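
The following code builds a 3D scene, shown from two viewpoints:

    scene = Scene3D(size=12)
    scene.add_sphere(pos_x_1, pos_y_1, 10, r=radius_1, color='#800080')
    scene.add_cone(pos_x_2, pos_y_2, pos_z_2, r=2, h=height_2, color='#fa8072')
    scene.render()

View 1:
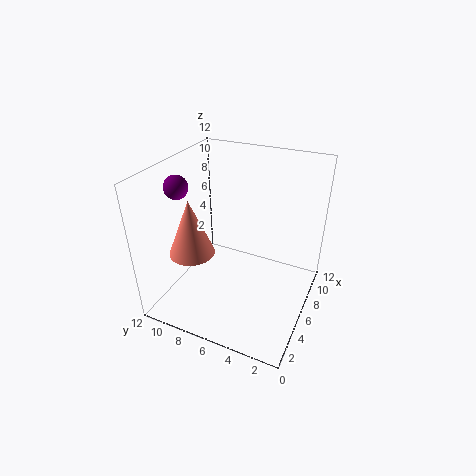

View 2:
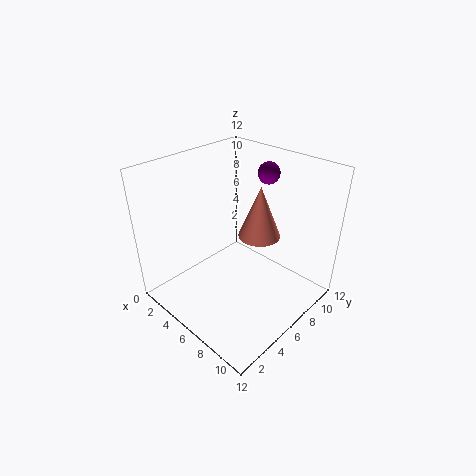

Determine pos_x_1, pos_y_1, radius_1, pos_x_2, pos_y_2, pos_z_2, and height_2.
pos_x_1 = 5, pos_y_1 = 11, radius_1 = 1, pos_x_2 = 5, pos_y_2 = 10, pos_z_2 = 4, height_2 = 5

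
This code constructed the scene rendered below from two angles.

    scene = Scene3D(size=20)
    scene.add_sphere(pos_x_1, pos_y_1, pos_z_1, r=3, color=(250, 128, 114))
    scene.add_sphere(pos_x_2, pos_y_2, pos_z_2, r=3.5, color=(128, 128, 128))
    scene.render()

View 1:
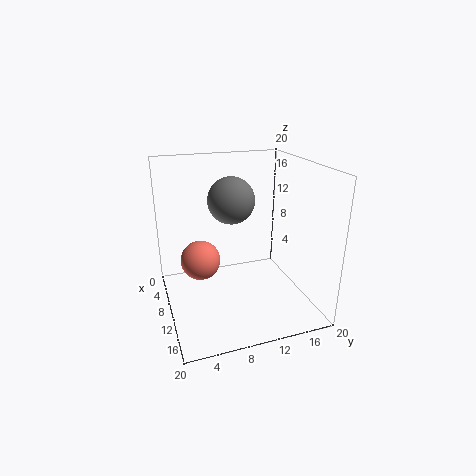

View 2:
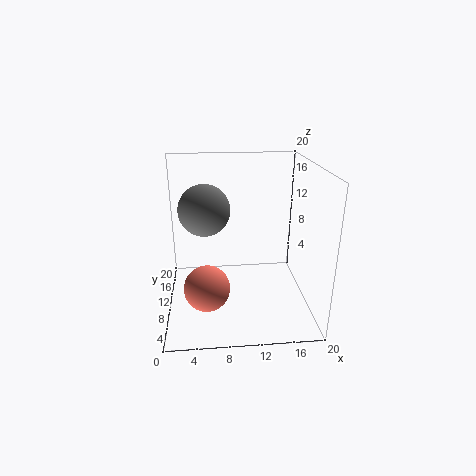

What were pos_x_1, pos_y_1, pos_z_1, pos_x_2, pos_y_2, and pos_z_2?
pos_x_1 = 5.5; pos_y_1 = 5.5; pos_z_1 = 5; pos_x_2 = 5.5; pos_y_2 = 10.5; pos_z_2 = 14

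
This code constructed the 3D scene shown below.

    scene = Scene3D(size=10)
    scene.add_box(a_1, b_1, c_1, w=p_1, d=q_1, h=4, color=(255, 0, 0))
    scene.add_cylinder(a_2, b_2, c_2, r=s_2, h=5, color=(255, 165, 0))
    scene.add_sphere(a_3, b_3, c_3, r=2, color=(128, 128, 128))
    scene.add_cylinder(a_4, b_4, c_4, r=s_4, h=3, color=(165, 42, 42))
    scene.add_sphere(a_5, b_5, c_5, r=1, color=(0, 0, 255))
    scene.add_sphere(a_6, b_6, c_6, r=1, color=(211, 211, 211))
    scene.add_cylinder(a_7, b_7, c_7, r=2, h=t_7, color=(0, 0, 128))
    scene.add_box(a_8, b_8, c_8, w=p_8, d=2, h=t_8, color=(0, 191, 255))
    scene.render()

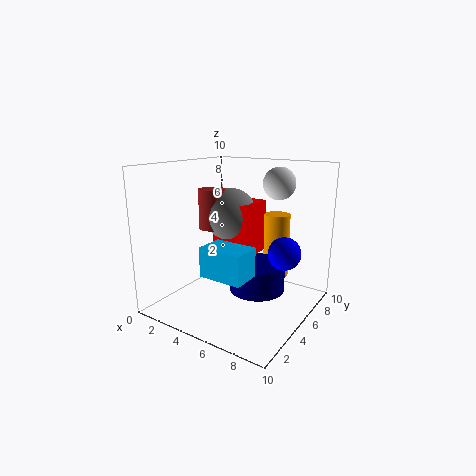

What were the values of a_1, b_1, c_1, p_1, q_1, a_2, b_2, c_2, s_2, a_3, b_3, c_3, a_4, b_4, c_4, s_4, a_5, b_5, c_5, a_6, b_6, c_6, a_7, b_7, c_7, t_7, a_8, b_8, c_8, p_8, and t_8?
a_1 = 2; b_1 = 6; c_1 = 3; p_1 = 3; q_1 = 3; a_2 = 6; b_2 = 9; c_2 = 1; s_2 = 1; a_3 = 3; b_3 = 7; c_3 = 6; a_4 = 2; b_4 = 6; c_4 = 5; s_4 = 1; a_5 = 9; b_5 = 4; c_5 = 5; a_6 = 8; b_6 = 5; c_6 = 9; a_7 = 6; b_7 = 6; c_7 = 1; t_7 = 2; a_8 = 4; b_8 = 2; c_8 = 3; p_8 = 3; t_8 = 2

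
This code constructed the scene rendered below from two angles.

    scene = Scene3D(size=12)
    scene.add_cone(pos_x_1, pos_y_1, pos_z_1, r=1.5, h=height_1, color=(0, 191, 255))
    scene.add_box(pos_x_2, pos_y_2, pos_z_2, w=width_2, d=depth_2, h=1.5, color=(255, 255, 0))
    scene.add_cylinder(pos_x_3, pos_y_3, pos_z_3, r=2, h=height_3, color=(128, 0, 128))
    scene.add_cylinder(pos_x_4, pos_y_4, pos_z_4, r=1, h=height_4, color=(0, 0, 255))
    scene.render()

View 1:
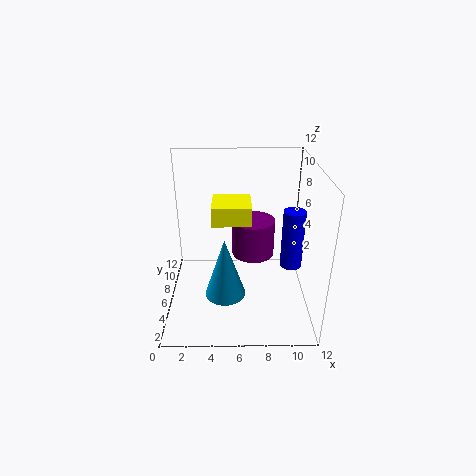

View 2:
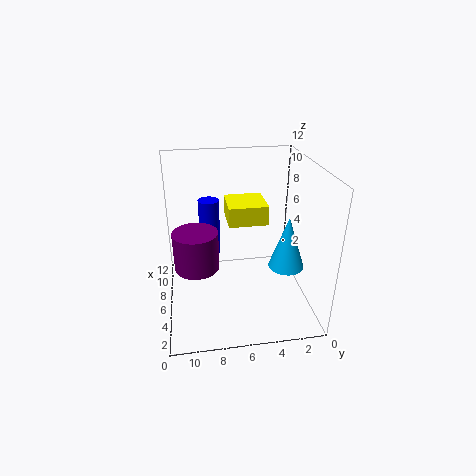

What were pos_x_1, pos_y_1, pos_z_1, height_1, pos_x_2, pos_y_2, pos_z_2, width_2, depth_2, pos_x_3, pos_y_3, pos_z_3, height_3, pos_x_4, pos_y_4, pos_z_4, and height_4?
pos_x_1 = 5
pos_y_1 = 2
pos_z_1 = 3.5
height_1 = 4.5
pos_x_2 = 4
pos_y_2 = 4
pos_z_2 = 8
width_2 = 3
depth_2 = 3
pos_x_3 = 7.5
pos_y_3 = 9.5
pos_z_3 = 2.5
height_3 = 3.5
pos_x_4 = 11
pos_y_4 = 8
pos_z_4 = 2
height_4 = 5.5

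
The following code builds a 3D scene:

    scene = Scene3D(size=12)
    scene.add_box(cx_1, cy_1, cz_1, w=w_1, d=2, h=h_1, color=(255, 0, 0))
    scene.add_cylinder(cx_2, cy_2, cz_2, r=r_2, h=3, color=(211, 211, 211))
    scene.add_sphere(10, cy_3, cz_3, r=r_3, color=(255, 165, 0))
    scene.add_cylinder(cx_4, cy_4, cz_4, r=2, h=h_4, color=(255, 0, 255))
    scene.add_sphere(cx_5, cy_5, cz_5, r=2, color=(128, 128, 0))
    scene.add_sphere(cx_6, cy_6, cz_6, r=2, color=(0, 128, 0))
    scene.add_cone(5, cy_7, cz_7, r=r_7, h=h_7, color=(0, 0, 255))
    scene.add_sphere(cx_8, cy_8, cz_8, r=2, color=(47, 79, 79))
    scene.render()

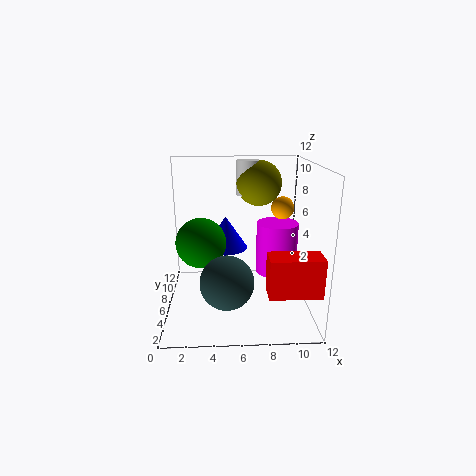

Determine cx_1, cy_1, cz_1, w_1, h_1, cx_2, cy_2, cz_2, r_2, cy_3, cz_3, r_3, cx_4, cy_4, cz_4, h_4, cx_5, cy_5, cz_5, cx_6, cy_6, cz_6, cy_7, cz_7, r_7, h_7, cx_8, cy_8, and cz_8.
cx_1 = 8, cy_1 = 1, cz_1 = 3, w_1 = 4, h_1 = 3, cx_2 = 7, cy_2 = 9, cz_2 = 9, r_2 = 1, cy_3 = 8, cz_3 = 8, r_3 = 1, cx_4 = 10, cy_4 = 10, cz_4 = 1, h_4 = 5, cx_5 = 8, cy_5 = 9, cz_5 = 10, cx_6 = 3, cy_6 = 5, cz_6 = 6, cy_7 = 9, cz_7 = 4, r_7 = 2, h_7 = 3, cx_8 = 5, cy_8 = 2, cz_8 = 4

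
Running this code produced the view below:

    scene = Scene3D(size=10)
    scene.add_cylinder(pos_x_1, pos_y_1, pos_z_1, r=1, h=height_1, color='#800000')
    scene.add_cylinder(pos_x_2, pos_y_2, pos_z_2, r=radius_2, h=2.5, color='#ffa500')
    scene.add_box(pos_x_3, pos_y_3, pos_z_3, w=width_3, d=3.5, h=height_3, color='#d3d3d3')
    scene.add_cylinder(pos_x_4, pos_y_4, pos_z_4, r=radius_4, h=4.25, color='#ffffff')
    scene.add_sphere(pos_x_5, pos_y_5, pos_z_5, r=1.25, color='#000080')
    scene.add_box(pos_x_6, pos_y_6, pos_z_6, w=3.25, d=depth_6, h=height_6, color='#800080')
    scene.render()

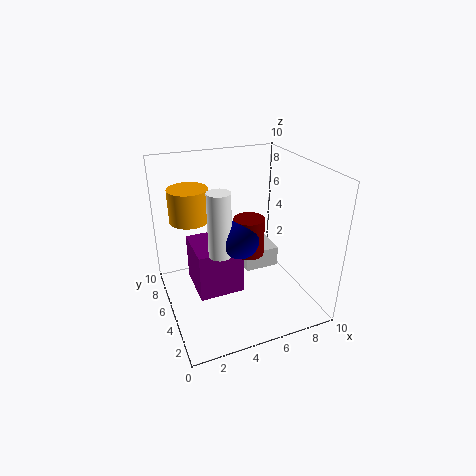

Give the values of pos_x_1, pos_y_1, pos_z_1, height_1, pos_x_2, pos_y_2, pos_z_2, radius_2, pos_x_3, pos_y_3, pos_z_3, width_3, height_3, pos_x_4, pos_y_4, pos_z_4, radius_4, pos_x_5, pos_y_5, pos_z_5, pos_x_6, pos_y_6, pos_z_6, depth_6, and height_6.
pos_x_1 = 5.25
pos_y_1 = 3.75
pos_z_1 = 4.5
height_1 = 2.5
pos_x_2 = 2.5
pos_y_2 = 8.5
pos_z_2 = 5.25
radius_2 = 1.5
pos_x_3 = 5.75
pos_y_3 = 5
pos_z_3 = 2
width_3 = 2.5
height_3 = 1.5
pos_x_4 = 3.25
pos_y_4 = 3.75
pos_z_4 = 4.75
radius_4 = 0.75
pos_x_5 = 4.5
pos_y_5 = 3.5
pos_z_5 = 5.75
pos_x_6 = 2
pos_y_6 = 4.5
pos_z_6 = 0.75
depth_6 = 3.5
height_6 = 3.5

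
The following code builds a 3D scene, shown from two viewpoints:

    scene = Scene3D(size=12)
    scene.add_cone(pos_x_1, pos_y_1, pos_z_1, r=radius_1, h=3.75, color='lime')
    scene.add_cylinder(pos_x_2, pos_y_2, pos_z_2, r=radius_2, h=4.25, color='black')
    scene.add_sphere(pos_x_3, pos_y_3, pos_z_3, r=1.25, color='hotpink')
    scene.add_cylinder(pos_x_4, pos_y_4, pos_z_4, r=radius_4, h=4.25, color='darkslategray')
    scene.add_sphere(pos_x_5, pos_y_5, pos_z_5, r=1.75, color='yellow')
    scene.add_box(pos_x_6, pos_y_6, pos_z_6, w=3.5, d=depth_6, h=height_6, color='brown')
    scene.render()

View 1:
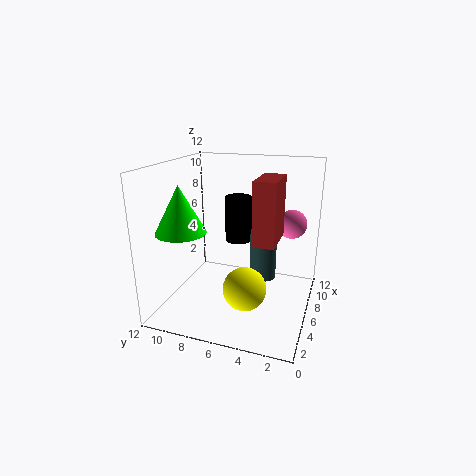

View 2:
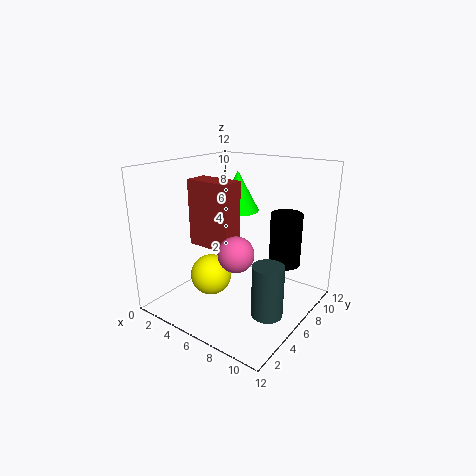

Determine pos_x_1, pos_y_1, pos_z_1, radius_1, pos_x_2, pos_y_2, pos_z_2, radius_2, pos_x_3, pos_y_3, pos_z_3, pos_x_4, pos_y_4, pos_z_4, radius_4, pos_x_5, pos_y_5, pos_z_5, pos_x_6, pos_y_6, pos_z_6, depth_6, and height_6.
pos_x_1 = 3.25; pos_y_1 = 9.75; pos_z_1 = 7; radius_1 = 2; pos_x_2 = 9.75; pos_y_2 = 7.25; pos_z_2 = 4.25; radius_2 = 1.25; pos_x_3 = 8.75; pos_y_3 = 2; pos_z_3 = 6.75; pos_x_4 = 9.75; pos_y_4 = 4.75; pos_z_4 = 0.75; radius_4 = 1.25; pos_x_5 = 4; pos_y_5 = 4.75; pos_z_5 = 2.5; pos_x_6 = 4; pos_y_6 = 2.5; pos_z_6 = 6.25; depth_6 = 1.75; height_6 = 5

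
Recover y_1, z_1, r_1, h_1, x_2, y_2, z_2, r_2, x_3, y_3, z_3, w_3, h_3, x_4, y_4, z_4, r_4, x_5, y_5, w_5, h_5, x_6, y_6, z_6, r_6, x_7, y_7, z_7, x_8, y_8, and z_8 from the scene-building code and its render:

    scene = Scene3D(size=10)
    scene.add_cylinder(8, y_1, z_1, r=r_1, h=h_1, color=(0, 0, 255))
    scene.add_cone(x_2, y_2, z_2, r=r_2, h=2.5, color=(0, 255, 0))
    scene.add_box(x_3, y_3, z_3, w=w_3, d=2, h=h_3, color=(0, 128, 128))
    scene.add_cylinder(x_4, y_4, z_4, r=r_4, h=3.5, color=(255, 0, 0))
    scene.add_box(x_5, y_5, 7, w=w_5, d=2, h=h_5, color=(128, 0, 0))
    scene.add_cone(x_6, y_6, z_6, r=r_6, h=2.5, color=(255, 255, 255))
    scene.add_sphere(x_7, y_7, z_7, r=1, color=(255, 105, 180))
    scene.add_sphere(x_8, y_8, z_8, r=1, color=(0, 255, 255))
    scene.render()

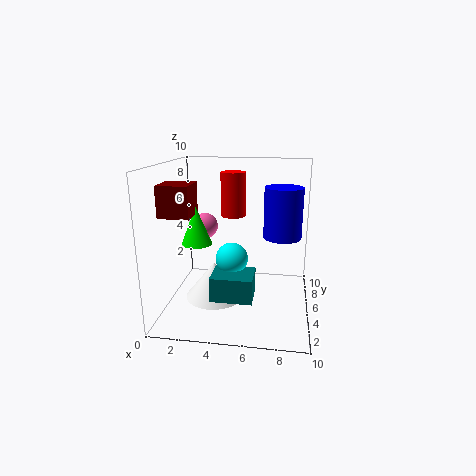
y_1 = 8.5, z_1 = 4, r_1 = 1.5, h_1 = 4, x_2 = 2.5, y_2 = 3.5, z_2 = 5, r_2 = 1, x_3 = 4, y_3 = 0.5, z_3 = 2.5, w_3 = 2.5, h_3 = 1.5, x_4 = 4, y_4 = 9, z_4 = 5.5, r_4 = 1, x_5 = 0.5, y_5 = 2, w_5 = 2, h_5 = 2, x_6 = 3.5, y_6 = 4, z_6 = 1, r_6 = 2, x_7 = 2, y_7 = 7.5, z_7 = 5, x_8 = 5, y_8 = 2.5, z_8 = 4.5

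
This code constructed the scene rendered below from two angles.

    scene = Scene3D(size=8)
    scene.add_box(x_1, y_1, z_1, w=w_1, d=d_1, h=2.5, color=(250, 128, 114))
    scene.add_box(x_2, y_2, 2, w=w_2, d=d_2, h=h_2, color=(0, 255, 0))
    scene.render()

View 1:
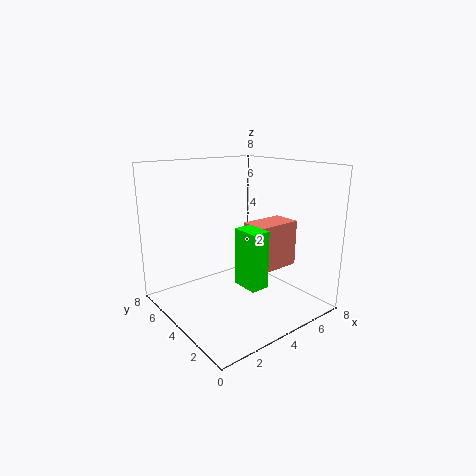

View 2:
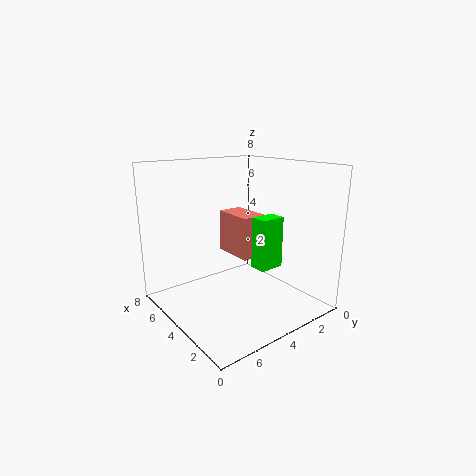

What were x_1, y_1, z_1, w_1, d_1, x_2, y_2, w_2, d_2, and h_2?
x_1 = 4
y_1 = 2
z_1 = 2.5
w_1 = 2.5
d_1 = 1.5
x_2 = 3
y_2 = 1.5
w_2 = 1
d_2 = 1.5
h_2 = 3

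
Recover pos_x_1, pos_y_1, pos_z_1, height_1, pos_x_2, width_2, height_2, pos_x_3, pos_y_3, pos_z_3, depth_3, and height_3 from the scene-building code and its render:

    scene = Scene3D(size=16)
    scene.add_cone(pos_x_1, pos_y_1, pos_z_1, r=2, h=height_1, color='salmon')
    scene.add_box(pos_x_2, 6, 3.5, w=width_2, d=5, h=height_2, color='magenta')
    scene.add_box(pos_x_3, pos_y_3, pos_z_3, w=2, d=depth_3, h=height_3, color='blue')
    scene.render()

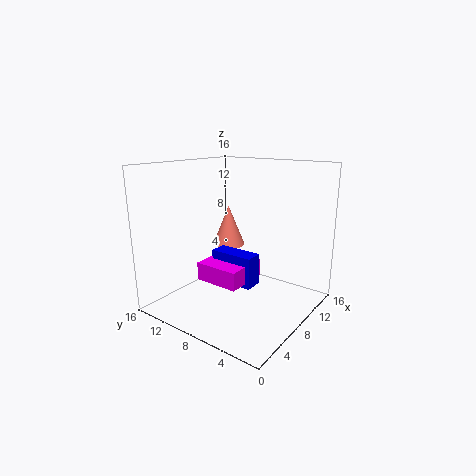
pos_x_1 = 11.5, pos_y_1 = 12, pos_z_1 = 5.5, height_1 = 5, pos_x_2 = 4.5, width_2 = 5, height_2 = 2, pos_x_3 = 6.5, pos_y_3 = 5.5, pos_z_3 = 3, depth_3 = 5, height_3 = 3.5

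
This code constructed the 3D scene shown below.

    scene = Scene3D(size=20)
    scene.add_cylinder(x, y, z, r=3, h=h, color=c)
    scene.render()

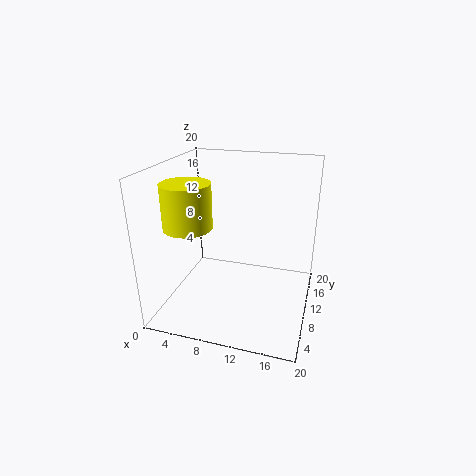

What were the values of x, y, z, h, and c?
x = 5.5, y = 4, z = 13.5, h = 5.5, c = 'yellow'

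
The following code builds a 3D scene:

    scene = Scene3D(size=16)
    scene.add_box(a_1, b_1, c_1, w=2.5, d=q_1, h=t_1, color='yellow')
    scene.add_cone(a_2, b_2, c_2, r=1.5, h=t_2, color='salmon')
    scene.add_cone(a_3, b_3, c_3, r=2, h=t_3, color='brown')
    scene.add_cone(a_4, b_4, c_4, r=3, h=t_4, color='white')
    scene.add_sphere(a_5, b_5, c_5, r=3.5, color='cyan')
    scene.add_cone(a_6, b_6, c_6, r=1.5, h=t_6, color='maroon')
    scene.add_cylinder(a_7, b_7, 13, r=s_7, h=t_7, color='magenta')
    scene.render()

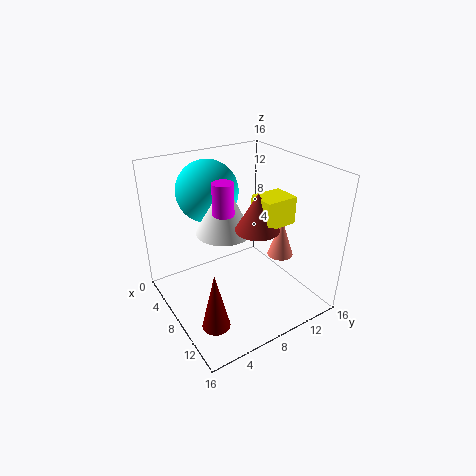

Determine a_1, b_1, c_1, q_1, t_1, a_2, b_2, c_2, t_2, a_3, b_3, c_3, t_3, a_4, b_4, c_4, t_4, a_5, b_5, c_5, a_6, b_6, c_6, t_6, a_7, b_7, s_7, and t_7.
a_1 = 12.5, b_1 = 6.5, c_1 = 12.5, q_1 = 3, t_1 = 2.5, a_2 = 9.5, b_2 = 13, c_2 = 5, t_2 = 4.5, a_3 = 13.5, b_3 = 6.5, c_3 = 12, t_3 = 3.5, a_4 = 7.5, b_4 = 6.5, c_4 = 9, t_4 = 6, a_5 = 4, b_5 = 6.5, c_5 = 12.5, a_6 = 11.5, b_6 = 3, c_6 = 0.5, t_6 = 6.5, a_7 = 11, b_7 = 4.5, s_7 = 1, t_7 = 3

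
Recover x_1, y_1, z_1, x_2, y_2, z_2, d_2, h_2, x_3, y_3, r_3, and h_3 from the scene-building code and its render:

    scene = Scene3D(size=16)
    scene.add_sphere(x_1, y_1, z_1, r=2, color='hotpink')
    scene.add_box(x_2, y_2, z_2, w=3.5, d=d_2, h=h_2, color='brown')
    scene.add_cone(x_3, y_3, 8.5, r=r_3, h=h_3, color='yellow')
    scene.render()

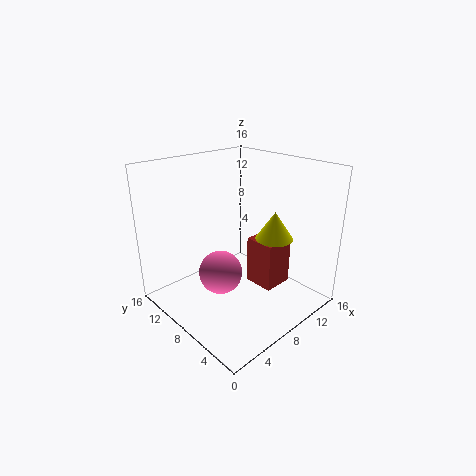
x_1 = 2.5; y_1 = 4.5; z_1 = 7.5; x_2 = 9.5; y_2 = 4.5; z_2 = 2; d_2 = 3.5; h_2 = 5.5; x_3 = 10; y_3 = 4.5; r_3 = 2; h_3 = 3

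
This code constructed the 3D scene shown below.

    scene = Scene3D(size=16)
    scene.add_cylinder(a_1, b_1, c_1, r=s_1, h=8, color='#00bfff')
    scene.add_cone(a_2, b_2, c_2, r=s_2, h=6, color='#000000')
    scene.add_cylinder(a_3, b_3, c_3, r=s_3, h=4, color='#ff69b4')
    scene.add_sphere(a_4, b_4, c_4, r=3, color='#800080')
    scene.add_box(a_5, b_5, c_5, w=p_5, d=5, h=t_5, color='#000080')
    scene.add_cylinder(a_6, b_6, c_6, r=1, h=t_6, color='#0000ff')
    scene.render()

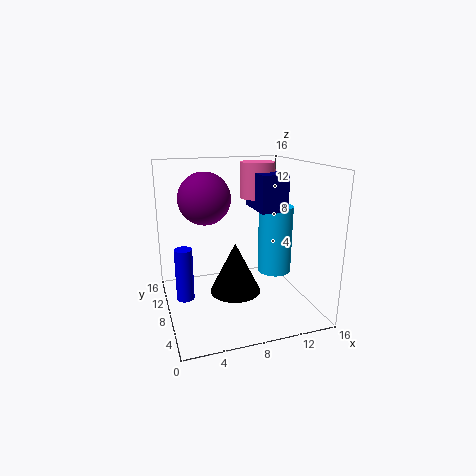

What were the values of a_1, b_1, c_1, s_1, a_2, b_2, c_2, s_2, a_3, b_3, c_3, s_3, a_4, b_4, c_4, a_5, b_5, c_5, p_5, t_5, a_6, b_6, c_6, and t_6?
a_1 = 13, b_1 = 9, c_1 = 3, s_1 = 2, a_2 = 8, b_2 = 9, c_2 = 1, s_2 = 3, a_3 = 11, b_3 = 10, c_3 = 12, s_3 = 2, a_4 = 5, b_4 = 11, c_4 = 12, a_5 = 10, b_5 = 6, c_5 = 11, p_5 = 3, t_5 = 4, a_6 = 2, b_6 = 9, c_6 = 1, t_6 = 6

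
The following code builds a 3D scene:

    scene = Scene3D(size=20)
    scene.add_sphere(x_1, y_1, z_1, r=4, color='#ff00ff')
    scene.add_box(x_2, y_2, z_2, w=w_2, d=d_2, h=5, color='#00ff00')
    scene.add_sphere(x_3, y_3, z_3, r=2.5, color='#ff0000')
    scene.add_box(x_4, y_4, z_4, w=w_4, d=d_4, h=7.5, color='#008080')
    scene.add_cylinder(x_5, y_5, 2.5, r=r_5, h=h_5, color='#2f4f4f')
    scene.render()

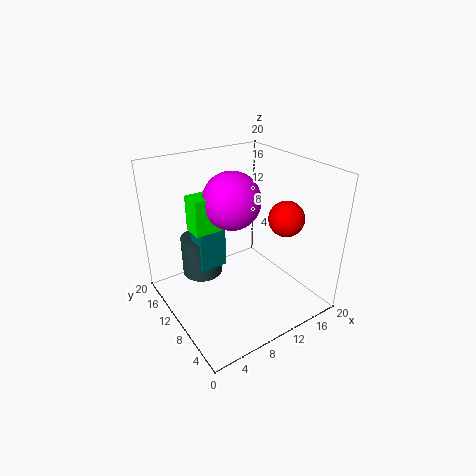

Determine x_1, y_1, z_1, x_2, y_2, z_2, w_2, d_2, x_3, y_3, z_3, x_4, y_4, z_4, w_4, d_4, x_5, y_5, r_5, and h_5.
x_1 = 10, y_1 = 11.5, z_1 = 15, x_2 = 4.5, y_2 = 11.5, z_2 = 11, w_2 = 4, d_2 = 3, x_3 = 16, y_3 = 7, z_3 = 12.5, x_4 = 5.5, y_4 = 12.5, z_4 = 4.5, w_4 = 4, d_4 = 3, x_5 = 7, y_5 = 15.5, r_5 = 3, h_5 = 6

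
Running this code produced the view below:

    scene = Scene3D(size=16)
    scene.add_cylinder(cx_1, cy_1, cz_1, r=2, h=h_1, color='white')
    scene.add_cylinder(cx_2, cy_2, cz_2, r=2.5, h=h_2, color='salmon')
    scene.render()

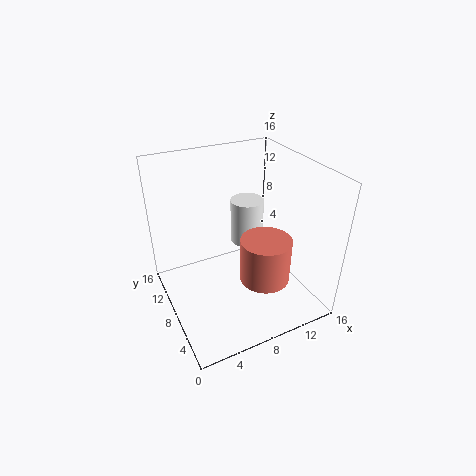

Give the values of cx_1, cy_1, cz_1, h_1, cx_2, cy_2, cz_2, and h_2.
cx_1 = 11, cy_1 = 11.5, cz_1 = 5, h_1 = 5.5, cx_2 = 8.5, cy_2 = 3, cz_2 = 6, h_2 = 4.5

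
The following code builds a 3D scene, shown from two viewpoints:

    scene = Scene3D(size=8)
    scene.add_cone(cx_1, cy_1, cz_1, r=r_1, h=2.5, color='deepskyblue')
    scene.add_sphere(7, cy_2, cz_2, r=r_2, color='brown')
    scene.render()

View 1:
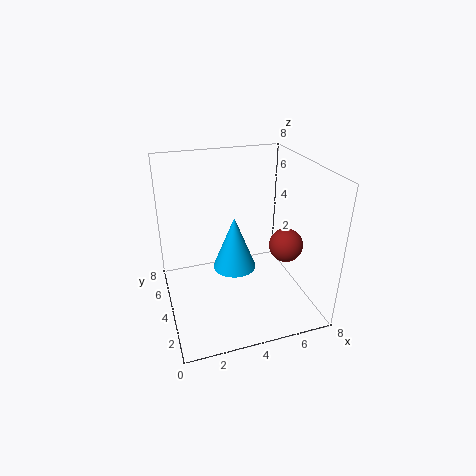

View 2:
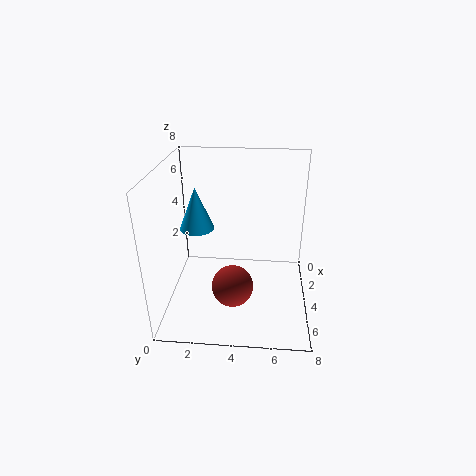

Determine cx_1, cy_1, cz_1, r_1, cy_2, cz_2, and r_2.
cx_1 = 3, cy_1 = 1.5, cz_1 = 4, r_1 = 1, cy_2 = 4, cz_2 = 3, r_2 = 1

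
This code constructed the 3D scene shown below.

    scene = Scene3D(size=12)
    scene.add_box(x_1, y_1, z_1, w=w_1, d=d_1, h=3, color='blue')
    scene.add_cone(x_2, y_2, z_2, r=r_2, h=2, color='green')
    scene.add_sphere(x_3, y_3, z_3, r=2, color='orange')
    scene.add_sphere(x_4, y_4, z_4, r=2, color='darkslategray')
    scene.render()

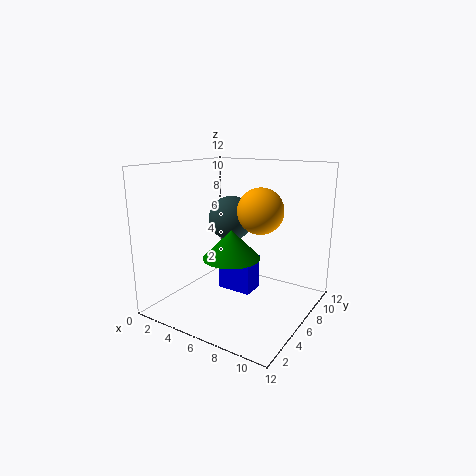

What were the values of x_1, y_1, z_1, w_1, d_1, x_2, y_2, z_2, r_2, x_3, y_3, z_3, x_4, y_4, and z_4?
x_1 = 4; y_1 = 6; z_1 = 1; w_1 = 3; d_1 = 2; x_2 = 8; y_2 = 2; z_2 = 6; r_2 = 2; x_3 = 7; y_3 = 8; z_3 = 8; x_4 = 4; y_4 = 8; z_4 = 7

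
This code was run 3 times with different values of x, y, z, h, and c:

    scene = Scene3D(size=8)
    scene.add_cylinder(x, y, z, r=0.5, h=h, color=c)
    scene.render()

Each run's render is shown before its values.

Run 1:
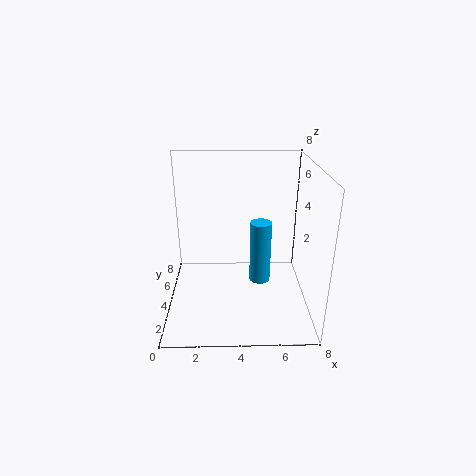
x = 5
y = 1.5
z = 3
h = 3
c = 'deepskyblue'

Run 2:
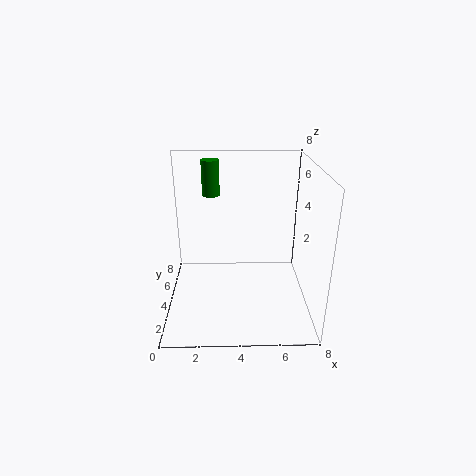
x = 2.5
y = 5.5
z = 6
h = 2
c = 'green'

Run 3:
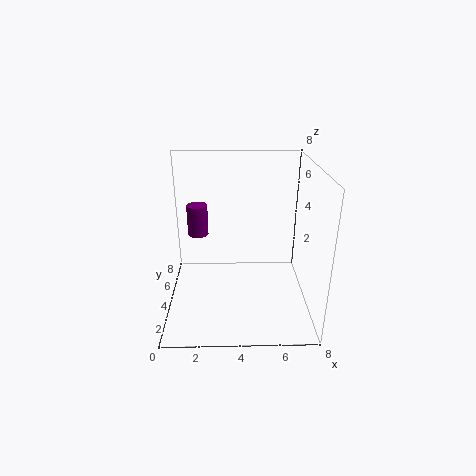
x = 2
y = 2.5
z = 5
h = 1.5
c = 'purple'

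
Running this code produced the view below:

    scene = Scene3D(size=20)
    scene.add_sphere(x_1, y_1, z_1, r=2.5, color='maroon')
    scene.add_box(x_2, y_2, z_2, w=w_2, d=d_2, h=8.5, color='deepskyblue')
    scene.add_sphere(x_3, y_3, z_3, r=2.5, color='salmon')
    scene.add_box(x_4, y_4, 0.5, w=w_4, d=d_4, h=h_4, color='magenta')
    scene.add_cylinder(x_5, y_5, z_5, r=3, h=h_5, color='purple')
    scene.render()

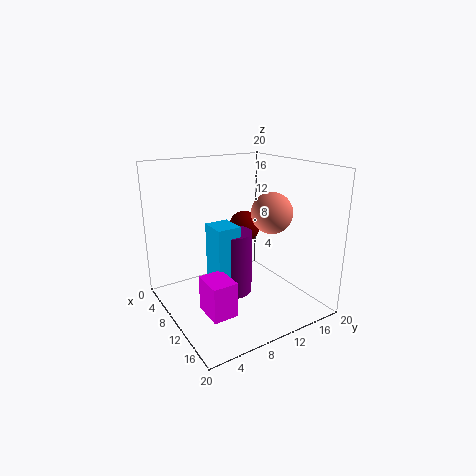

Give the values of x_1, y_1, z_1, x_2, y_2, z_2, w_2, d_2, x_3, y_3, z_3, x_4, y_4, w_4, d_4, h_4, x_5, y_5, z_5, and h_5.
x_1 = 4; y_1 = 15; z_1 = 9; x_2 = 6; y_2 = 7; z_2 = 3; w_2 = 4; d_2 = 3.5; x_3 = 16; y_3 = 11; z_3 = 15; x_4 = 9.5; y_4 = 4; w_4 = 4.5; d_4 = 3.5; h_4 = 5; x_5 = 7.5; y_5 = 10.5; z_5 = 0.5; h_5 = 9.5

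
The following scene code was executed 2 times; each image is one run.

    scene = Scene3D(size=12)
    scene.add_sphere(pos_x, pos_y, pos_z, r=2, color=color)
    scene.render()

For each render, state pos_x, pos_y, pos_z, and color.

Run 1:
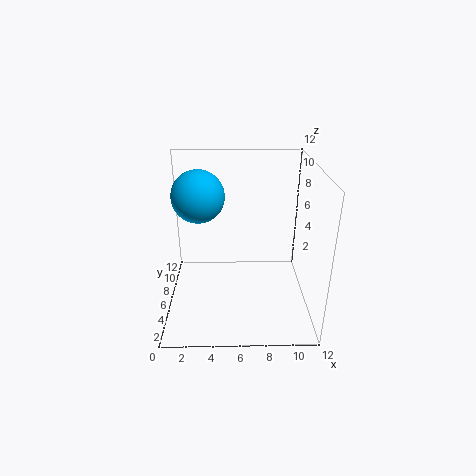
pos_x = 3
pos_y = 5
pos_z = 10
color = 'deepskyblue'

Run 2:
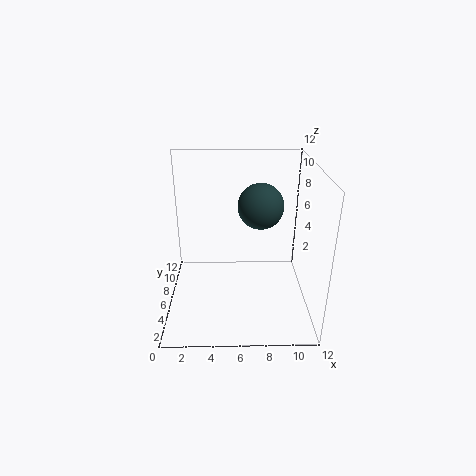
pos_x = 8
pos_y = 8
pos_z = 8
color = 'darkslategray'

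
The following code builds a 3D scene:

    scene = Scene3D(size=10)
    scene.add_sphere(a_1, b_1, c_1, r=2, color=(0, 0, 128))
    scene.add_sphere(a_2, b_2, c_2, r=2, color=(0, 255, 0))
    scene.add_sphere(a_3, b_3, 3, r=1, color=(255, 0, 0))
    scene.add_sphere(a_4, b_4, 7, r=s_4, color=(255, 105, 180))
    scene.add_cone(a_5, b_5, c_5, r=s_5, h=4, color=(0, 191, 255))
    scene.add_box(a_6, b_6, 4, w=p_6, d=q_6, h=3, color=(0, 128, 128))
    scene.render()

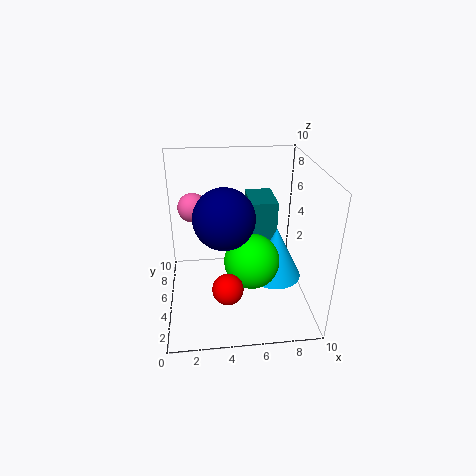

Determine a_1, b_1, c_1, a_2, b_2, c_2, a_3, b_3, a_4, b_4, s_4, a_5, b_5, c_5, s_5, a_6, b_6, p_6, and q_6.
a_1 = 4
b_1 = 4
c_1 = 7
a_2 = 6
b_2 = 5
c_2 = 3
a_3 = 4
b_3 = 2
a_4 = 2
b_4 = 6
s_4 = 1
a_5 = 8
b_5 = 6
c_5 = 1
s_5 = 2
a_6 = 6
b_6 = 6
p_6 = 2
q_6 = 3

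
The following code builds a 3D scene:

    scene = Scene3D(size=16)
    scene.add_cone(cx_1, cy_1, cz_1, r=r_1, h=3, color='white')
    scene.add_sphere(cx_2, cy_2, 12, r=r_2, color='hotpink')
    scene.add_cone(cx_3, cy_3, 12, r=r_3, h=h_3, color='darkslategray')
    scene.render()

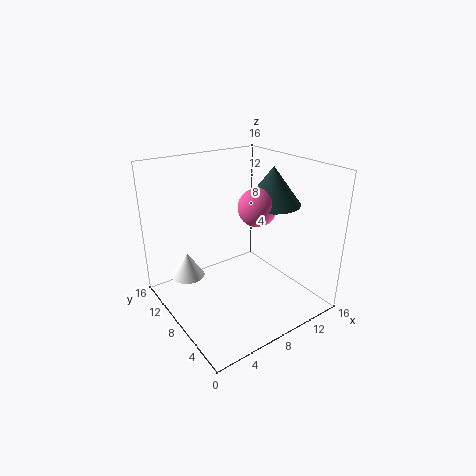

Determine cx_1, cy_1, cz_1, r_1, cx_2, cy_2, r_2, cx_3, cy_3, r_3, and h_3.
cx_1 = 4
cy_1 = 13
cz_1 = 2
r_1 = 2
cx_2 = 9
cy_2 = 6
r_2 = 2
cx_3 = 11
cy_3 = 6
r_3 = 3
h_3 = 4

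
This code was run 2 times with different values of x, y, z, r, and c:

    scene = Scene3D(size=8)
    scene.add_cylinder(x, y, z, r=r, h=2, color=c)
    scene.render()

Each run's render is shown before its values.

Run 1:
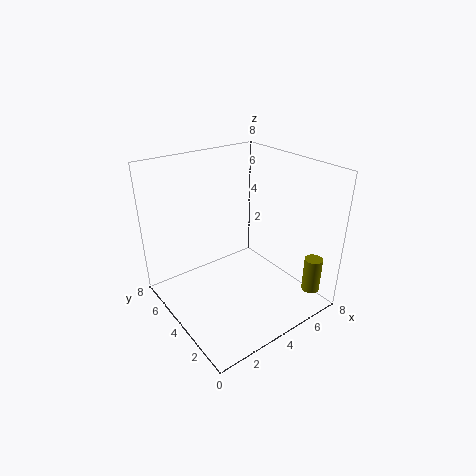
x = 7; y = 1; z = 1; r = 0.5; c = 'olive'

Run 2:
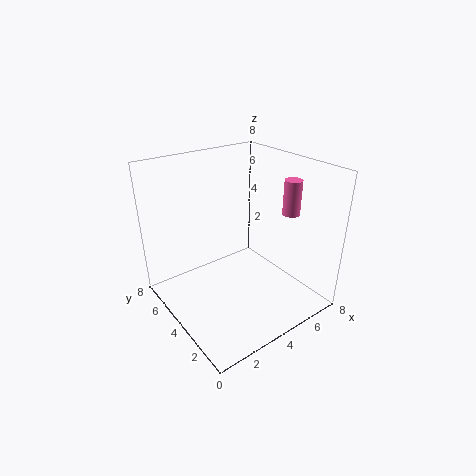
x = 7; y = 3; z = 5; r = 0.5; c = 'hotpink'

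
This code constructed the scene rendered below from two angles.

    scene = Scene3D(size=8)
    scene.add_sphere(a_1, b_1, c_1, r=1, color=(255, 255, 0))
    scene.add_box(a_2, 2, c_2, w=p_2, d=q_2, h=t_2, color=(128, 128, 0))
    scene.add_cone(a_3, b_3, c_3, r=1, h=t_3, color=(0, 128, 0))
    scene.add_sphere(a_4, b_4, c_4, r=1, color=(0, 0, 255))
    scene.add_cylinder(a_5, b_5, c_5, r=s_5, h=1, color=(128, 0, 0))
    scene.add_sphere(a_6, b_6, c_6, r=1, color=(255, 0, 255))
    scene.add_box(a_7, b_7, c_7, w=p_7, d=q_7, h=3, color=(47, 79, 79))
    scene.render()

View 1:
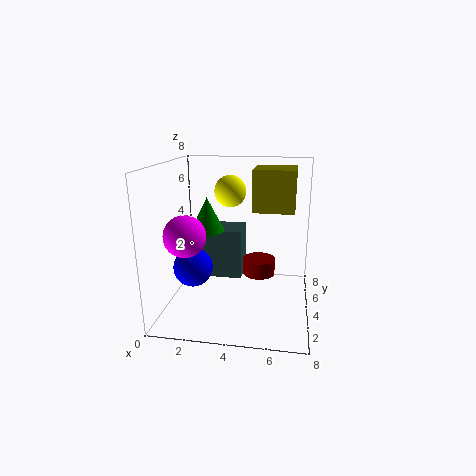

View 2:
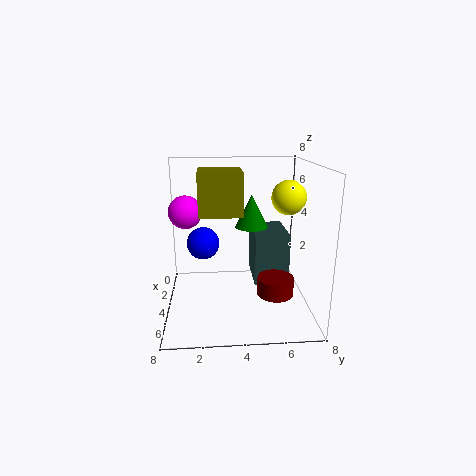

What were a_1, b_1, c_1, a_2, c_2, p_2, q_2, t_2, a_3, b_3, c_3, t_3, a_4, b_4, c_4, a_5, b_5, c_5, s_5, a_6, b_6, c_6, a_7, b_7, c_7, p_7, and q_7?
a_1 = 3, b_1 = 7, c_1 = 6, a_2 = 5, c_2 = 6, p_2 = 2, q_2 = 2, t_2 = 2, a_3 = 2, b_3 = 5, c_3 = 4, t_3 = 2, a_4 = 2, b_4 = 2, c_4 = 3, a_5 = 5, b_5 = 6, c_5 = 1, s_5 = 1, a_6 = 2, b_6 = 1, c_6 = 5, a_7 = 1, b_7 = 5, c_7 = 1, p_7 = 3, q_7 = 2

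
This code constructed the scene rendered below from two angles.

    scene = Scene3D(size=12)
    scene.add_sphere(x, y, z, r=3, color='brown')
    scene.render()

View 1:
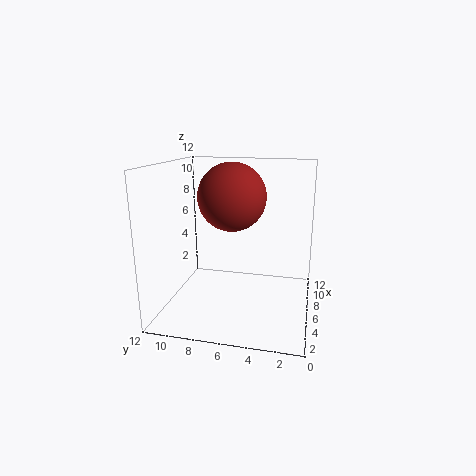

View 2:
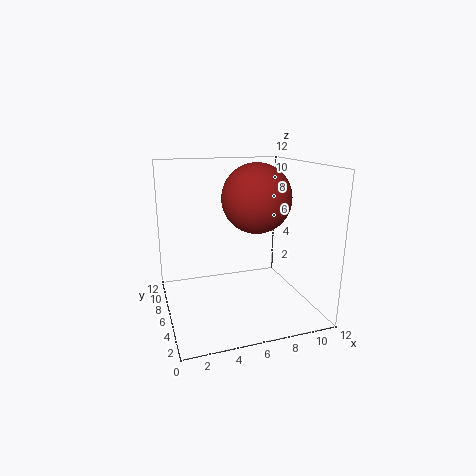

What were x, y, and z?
x = 8, y = 7, z = 9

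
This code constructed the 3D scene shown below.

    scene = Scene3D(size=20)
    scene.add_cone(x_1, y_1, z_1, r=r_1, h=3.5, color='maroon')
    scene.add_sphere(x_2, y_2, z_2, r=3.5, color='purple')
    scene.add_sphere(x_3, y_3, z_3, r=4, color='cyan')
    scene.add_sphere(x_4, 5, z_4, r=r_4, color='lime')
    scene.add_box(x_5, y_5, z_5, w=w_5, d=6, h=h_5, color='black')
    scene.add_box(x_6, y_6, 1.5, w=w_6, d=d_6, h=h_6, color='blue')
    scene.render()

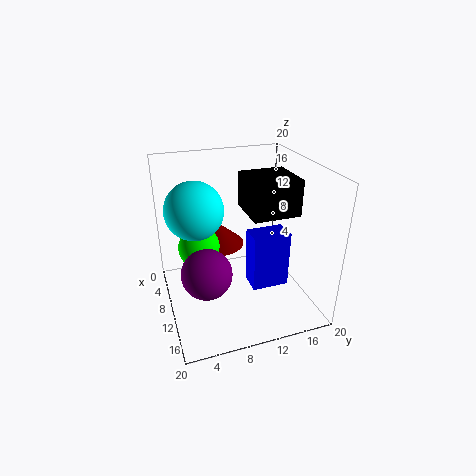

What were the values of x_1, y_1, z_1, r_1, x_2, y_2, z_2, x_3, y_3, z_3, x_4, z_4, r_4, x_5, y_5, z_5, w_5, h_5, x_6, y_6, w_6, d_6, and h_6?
x_1 = 6
y_1 = 8
z_1 = 7.5
r_1 = 4
x_2 = 11.5
y_2 = 5
z_2 = 6
x_3 = 8
y_3 = 4.5
z_3 = 14
x_4 = 7.5
z_4 = 8
r_4 = 3
x_5 = 10
y_5 = 10
z_5 = 15
w_5 = 6
h_5 = 4.5
x_6 = 8
y_6 = 12
w_6 = 3.5
d_6 = 5.5
h_6 = 8.5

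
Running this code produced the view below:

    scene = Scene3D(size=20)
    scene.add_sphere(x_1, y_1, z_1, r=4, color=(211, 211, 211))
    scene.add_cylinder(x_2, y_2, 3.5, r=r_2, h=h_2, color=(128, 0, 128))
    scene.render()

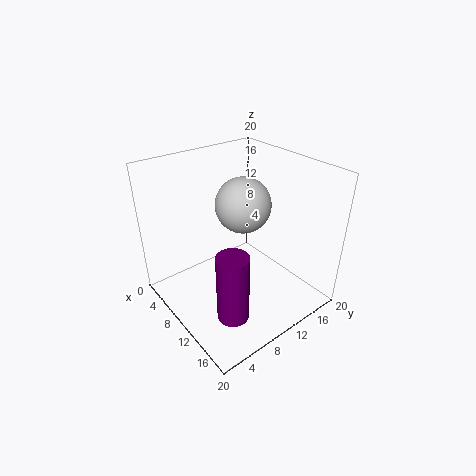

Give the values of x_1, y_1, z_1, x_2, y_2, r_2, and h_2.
x_1 = 8
y_1 = 12.5
z_1 = 13.5
x_2 = 16
y_2 = 4.5
r_2 = 2
h_2 = 9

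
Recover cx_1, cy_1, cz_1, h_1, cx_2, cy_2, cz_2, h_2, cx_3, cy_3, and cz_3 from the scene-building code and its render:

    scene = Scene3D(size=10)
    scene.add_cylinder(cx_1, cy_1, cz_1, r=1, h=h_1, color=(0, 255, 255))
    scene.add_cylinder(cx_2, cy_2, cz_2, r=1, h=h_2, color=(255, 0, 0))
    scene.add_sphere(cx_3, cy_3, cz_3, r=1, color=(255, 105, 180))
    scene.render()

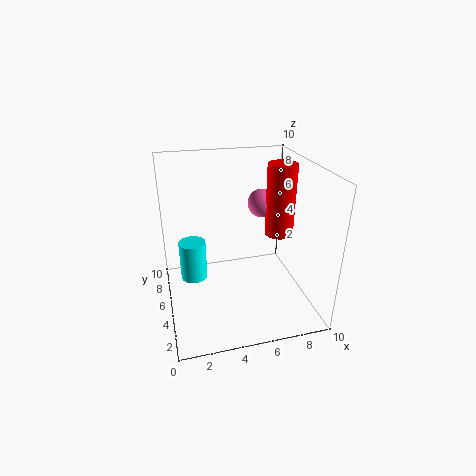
cx_1 = 2; cy_1 = 7; cz_1 = 1; h_1 = 3; cx_2 = 8; cy_2 = 5; cz_2 = 5; h_2 = 5; cx_3 = 7; cy_3 = 6; cz_3 = 7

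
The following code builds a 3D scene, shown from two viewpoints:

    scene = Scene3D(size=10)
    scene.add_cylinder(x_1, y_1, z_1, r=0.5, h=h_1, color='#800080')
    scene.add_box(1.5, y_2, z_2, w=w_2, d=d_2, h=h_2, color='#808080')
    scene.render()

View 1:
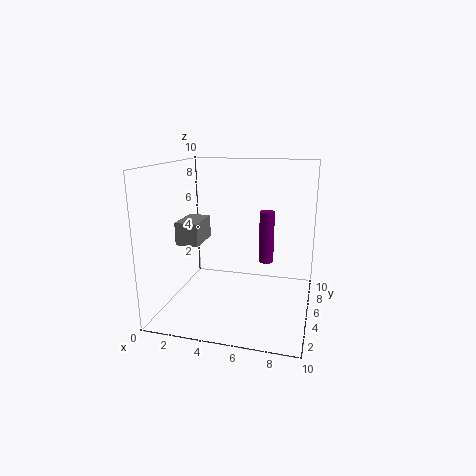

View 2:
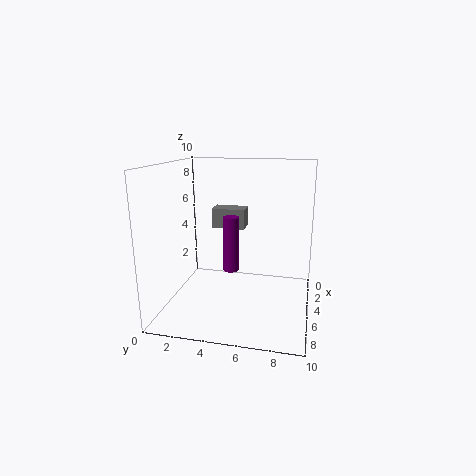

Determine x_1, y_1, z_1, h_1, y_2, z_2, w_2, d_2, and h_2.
x_1 = 7
y_1 = 5
z_1 = 3.5
h_1 = 3.5
y_2 = 2.5
z_2 = 5
w_2 = 1.5
d_2 = 2.5
h_2 = 1.5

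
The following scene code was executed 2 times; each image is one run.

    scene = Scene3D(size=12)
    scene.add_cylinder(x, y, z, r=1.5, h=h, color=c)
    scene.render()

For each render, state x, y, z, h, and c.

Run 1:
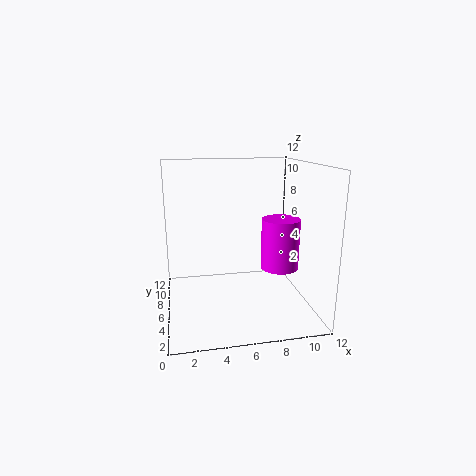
x = 9; y = 4; z = 4; h = 4; c = 'magenta'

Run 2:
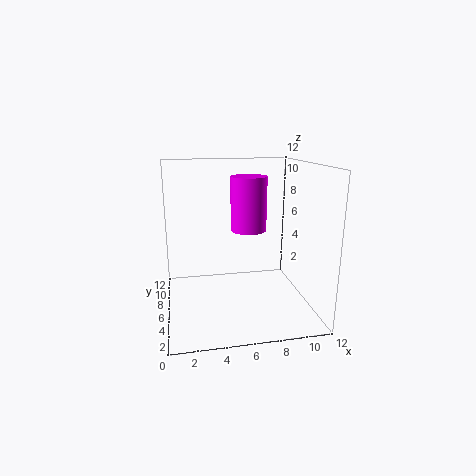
x = 7; y = 6.5; z = 6.5; h = 4.5; c = 'magenta'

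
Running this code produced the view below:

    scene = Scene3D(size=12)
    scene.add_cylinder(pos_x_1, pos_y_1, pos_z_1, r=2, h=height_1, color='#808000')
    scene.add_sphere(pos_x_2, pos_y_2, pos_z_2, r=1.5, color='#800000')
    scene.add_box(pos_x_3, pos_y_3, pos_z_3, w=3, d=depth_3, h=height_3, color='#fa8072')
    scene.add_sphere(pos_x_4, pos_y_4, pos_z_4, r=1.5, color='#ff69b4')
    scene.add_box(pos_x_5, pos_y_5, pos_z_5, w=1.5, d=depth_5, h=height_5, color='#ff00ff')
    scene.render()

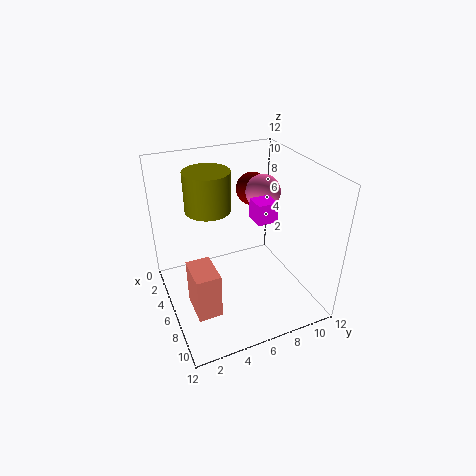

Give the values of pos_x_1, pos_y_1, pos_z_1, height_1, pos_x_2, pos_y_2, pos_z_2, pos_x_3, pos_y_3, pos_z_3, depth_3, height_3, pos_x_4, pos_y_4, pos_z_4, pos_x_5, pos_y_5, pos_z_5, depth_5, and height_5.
pos_x_1 = 3
pos_y_1 = 4.5
pos_z_1 = 7.5
height_1 = 3.5
pos_x_2 = 2.5
pos_y_2 = 9
pos_z_2 = 8.5
pos_x_3 = 5.5
pos_y_3 = 1.5
pos_z_3 = 0.5
depth_3 = 2
height_3 = 4
pos_x_4 = 4.5
pos_y_4 = 9
pos_z_4 = 9
pos_x_5 = 8
pos_y_5 = 6
pos_z_5 = 9
depth_5 = 1.5
height_5 = 1.5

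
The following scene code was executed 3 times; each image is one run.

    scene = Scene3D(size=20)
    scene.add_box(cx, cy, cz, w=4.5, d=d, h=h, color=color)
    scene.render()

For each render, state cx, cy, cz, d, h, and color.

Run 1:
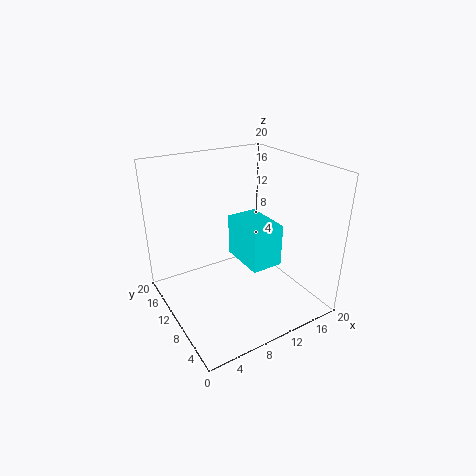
cx = 10.5
cy = 6.5
cz = 6
d = 7
h = 6
color = 'cyan'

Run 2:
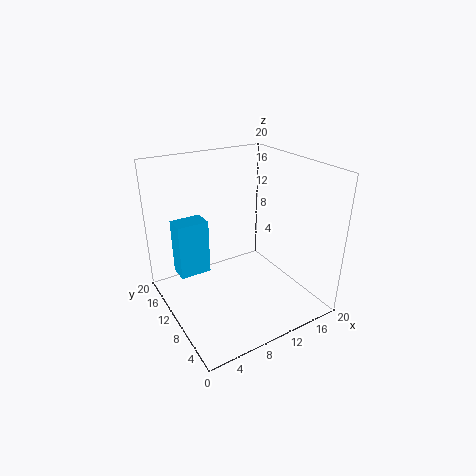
cx = 2.5
cy = 13
cz = 4
d = 3
h = 8
color = 'deepskyblue'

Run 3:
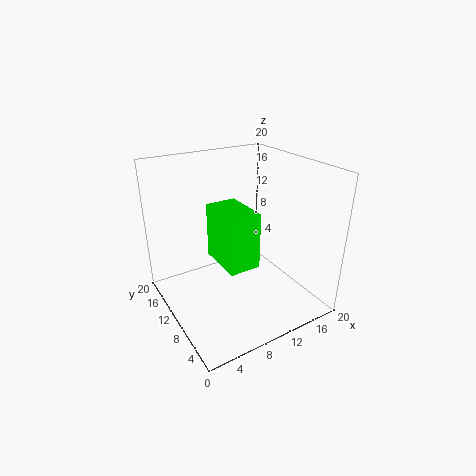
cx = 7.5
cy = 7.5
cz = 6
d = 7
h = 8
color = 'lime'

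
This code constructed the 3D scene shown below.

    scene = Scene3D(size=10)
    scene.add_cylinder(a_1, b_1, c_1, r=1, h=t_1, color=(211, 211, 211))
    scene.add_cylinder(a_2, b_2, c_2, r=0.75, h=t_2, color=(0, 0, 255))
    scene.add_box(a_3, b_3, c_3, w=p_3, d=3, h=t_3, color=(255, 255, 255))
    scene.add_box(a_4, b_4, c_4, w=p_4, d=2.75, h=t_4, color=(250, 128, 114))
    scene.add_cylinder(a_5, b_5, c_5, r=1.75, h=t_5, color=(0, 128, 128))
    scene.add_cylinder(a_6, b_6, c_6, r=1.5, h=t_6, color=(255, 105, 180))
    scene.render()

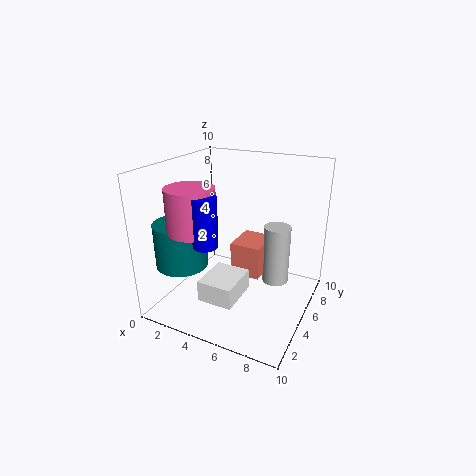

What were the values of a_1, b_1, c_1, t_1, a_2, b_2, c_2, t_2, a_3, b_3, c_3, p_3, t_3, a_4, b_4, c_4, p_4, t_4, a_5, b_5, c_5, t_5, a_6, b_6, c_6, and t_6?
a_1 = 7, b_1 = 7.5, c_1 = 0.75, t_1 = 4.5, a_2 = 4.75, b_2 = 1.25, c_2 = 6, t_2 = 3, a_3 = 3.25, b_3 = 2.25, c_3 = 1, p_3 = 2.5, t_3 = 1.5, a_4 = 4, b_4 = 5.75, c_4 = 1.5, p_4 = 2.25, t_4 = 2.5, a_5 = 2, b_5 = 2.5, c_5 = 3.5, t_5 = 3, a_6 = 3.5, b_6 = 1.75, c_6 = 6.5, t_6 = 2.75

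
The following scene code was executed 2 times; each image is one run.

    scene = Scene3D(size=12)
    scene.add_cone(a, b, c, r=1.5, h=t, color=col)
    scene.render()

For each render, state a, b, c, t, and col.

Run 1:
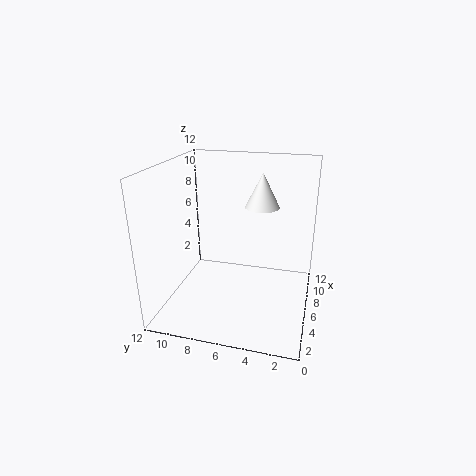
a = 8.5
b = 4.5
c = 8
t = 3
col = 'white'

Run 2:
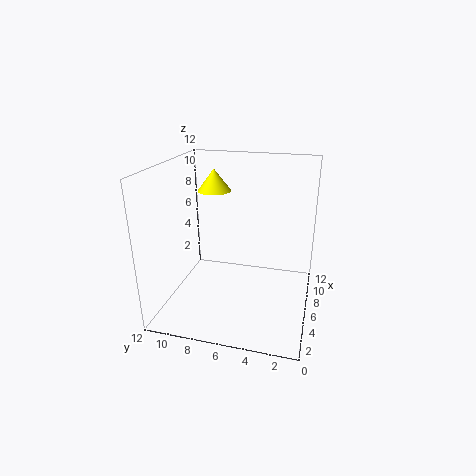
a = 9
b = 9
c = 9
t = 2
col = 'yellow'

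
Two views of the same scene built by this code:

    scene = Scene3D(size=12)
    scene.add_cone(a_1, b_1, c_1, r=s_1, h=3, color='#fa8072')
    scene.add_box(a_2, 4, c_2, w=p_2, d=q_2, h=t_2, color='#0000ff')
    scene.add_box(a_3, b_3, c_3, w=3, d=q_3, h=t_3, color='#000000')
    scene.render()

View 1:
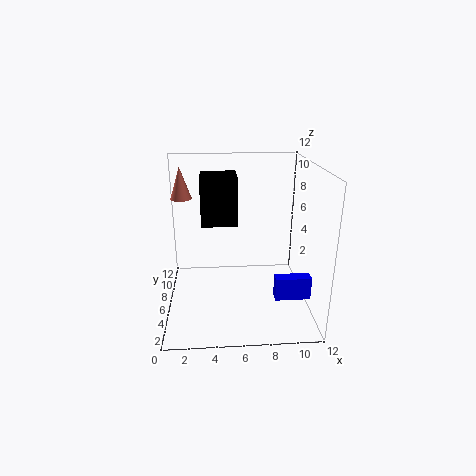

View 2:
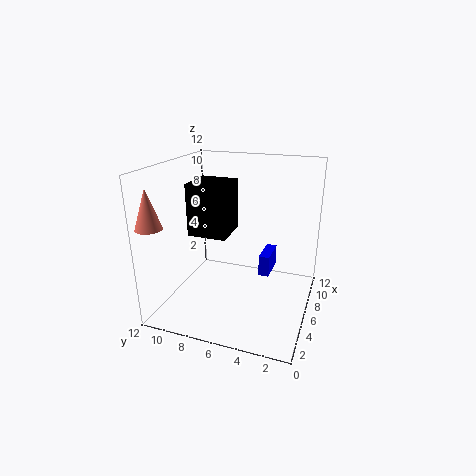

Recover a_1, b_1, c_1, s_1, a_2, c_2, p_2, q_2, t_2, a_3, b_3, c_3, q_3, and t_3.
a_1 = 1
b_1 = 11
c_1 = 8
s_1 = 1
a_2 = 9
c_2 = 1
p_2 = 3
q_2 = 1
t_2 = 2
a_3 = 3
b_3 = 6
c_3 = 7
q_3 = 3
t_3 = 4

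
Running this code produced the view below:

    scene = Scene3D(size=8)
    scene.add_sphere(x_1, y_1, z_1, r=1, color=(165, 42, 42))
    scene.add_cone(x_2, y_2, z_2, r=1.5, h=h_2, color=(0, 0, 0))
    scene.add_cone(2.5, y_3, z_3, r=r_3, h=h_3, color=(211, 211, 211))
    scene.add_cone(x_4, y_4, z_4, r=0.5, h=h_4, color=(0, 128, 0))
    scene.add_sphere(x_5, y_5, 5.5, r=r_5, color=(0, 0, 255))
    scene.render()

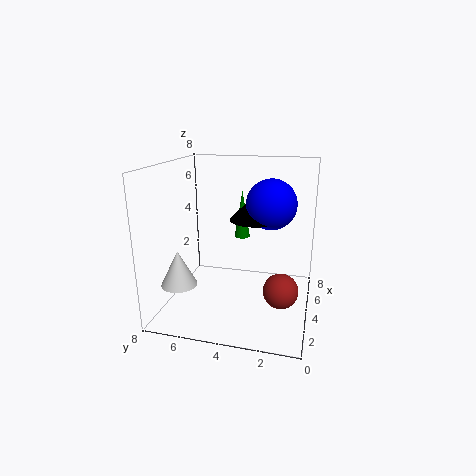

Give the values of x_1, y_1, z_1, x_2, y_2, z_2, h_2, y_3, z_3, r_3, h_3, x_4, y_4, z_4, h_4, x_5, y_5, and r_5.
x_1 = 4
y_1 = 1.5
z_1 = 1
x_2 = 6
y_2 = 3.5
z_2 = 4.5
h_2 = 1.5
y_3 = 7
z_3 = 1.5
r_3 = 1
h_3 = 2
x_4 = 7
y_4 = 4.5
z_4 = 3
h_4 = 3
x_5 = 6
y_5 = 2.5
r_5 = 1.5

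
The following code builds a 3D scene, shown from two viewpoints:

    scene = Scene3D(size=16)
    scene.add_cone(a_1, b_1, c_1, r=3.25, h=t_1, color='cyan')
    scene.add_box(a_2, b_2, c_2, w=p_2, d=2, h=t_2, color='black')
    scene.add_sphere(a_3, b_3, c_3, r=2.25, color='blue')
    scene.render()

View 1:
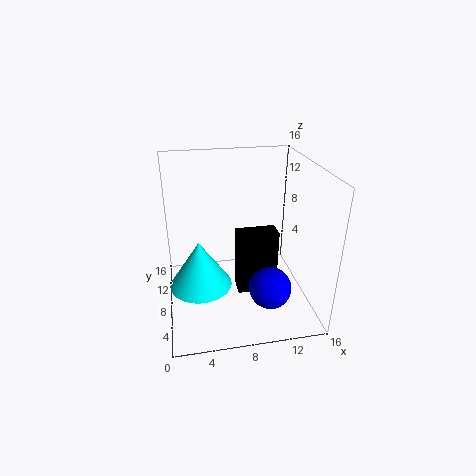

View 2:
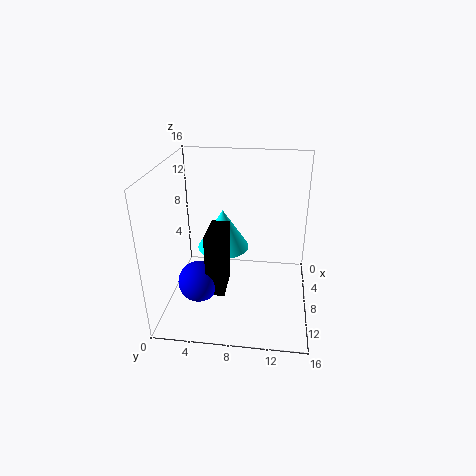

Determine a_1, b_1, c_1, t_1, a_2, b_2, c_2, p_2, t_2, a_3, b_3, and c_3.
a_1 = 3.5; b_1 = 5.5; c_1 = 4.25; t_1 = 5; a_2 = 7.5; b_2 = 5; c_2 = 2.75; p_2 = 4.25; t_2 = 7; a_3 = 10.75; b_3 = 4; c_3 = 3.75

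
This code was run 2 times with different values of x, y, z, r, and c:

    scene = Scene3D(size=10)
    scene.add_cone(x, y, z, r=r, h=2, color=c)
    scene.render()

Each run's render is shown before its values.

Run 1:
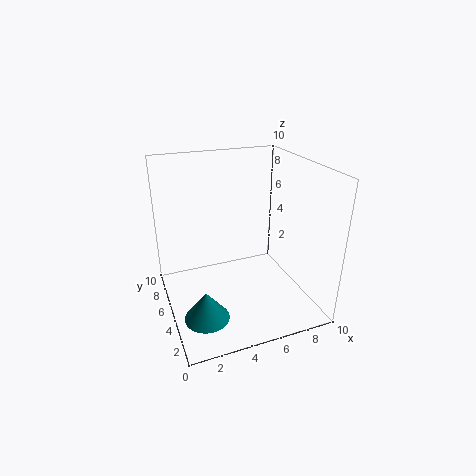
x = 2, y = 3, z = 0.5, r = 1.5, c = 'teal'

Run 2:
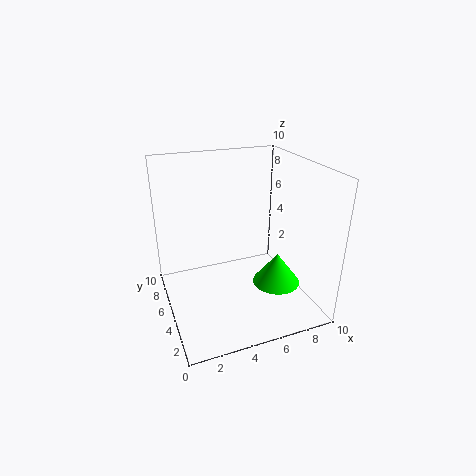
x = 6.5, y = 2, z = 3, r = 1.5, c = 'lime'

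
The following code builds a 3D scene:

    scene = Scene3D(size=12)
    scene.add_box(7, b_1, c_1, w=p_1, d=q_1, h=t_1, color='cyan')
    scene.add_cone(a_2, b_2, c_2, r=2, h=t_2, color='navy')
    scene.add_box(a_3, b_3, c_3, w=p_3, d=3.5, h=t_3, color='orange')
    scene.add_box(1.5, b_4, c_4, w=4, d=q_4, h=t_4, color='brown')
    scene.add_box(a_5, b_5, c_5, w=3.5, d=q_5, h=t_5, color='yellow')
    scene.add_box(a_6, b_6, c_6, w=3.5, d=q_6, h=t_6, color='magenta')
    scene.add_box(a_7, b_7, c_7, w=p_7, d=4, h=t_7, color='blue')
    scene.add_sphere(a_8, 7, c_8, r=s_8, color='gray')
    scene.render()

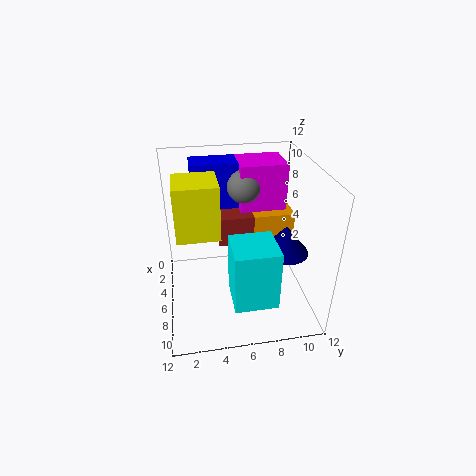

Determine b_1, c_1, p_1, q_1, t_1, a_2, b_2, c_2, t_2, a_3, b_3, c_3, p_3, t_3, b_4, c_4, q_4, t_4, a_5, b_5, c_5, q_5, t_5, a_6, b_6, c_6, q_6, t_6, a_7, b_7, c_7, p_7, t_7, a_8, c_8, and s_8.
b_1 = 5
c_1 = 2
p_1 = 3.5
q_1 = 3.5
t_1 = 5
a_2 = 6.5
b_2 = 10
c_2 = 4.5
t_2 = 2.5
a_3 = 2
b_3 = 7.5
c_3 = 4
p_3 = 3.5
t_3 = 3.5
b_4 = 4.5
c_4 = 5
q_4 = 3.5
t_4 = 2.5
a_5 = 3.5
b_5 = 1
c_5 = 6.5
q_5 = 3.5
t_5 = 4.5
a_6 = 1
b_6 = 6.5
c_6 = 7
q_6 = 4
t_6 = 4.5
a_7 = 1
b_7 = 2.5
c_7 = 6.5
p_7 = 2.5
t_7 = 5
a_8 = 3.5
c_8 = 9.5
s_8 = 1.5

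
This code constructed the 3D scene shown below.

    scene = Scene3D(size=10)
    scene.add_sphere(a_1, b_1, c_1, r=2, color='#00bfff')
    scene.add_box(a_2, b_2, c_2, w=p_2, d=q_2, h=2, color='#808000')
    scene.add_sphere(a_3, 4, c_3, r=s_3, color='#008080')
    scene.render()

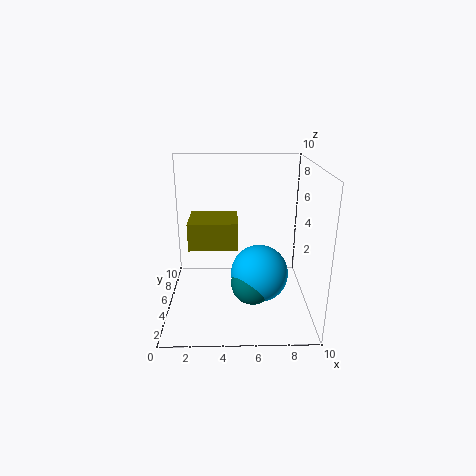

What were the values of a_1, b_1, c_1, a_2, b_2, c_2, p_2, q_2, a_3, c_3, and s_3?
a_1 = 6.5, b_1 = 4.5, c_1 = 2.5, a_2 = 1.5, b_2 = 5, c_2 = 4, p_2 = 3.5, q_2 = 3, a_3 = 6, c_3 = 2, s_3 = 1.5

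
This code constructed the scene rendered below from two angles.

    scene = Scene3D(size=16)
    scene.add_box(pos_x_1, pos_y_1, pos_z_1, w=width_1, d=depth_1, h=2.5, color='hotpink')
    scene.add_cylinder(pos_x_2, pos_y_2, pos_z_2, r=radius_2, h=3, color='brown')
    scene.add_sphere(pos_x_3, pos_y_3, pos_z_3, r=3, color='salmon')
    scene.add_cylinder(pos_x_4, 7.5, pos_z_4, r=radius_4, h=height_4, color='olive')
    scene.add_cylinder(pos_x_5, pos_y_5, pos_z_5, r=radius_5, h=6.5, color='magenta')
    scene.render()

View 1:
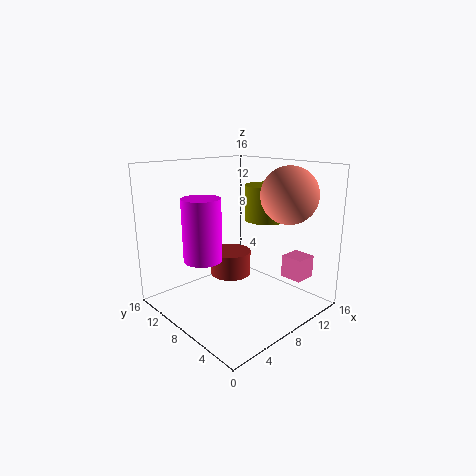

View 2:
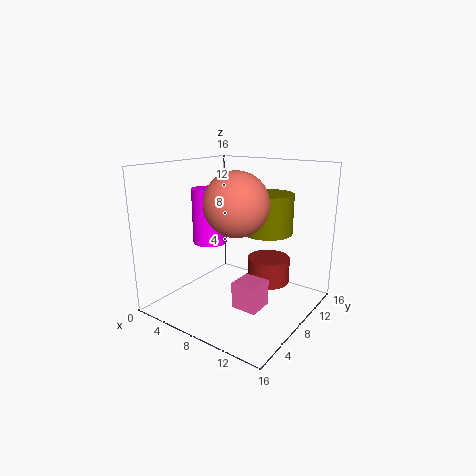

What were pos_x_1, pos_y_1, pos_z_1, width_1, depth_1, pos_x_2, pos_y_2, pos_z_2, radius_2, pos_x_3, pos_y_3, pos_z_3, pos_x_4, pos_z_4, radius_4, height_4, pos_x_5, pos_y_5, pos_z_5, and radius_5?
pos_x_1 = 11.5, pos_y_1 = 2, pos_z_1 = 3.5, width_1 = 2.5, depth_1 = 2.5, pos_x_2 = 10, pos_y_2 = 11.5, pos_z_2 = 2, radius_2 = 2.5, pos_x_3 = 11, pos_y_3 = 3.5, pos_z_3 = 13, pos_x_4 = 12, pos_z_4 = 9.5, radius_4 = 2.5, height_4 = 4, pos_x_5 = 3.5, pos_y_5 = 8.5, pos_z_5 = 6.5, radius_5 = 2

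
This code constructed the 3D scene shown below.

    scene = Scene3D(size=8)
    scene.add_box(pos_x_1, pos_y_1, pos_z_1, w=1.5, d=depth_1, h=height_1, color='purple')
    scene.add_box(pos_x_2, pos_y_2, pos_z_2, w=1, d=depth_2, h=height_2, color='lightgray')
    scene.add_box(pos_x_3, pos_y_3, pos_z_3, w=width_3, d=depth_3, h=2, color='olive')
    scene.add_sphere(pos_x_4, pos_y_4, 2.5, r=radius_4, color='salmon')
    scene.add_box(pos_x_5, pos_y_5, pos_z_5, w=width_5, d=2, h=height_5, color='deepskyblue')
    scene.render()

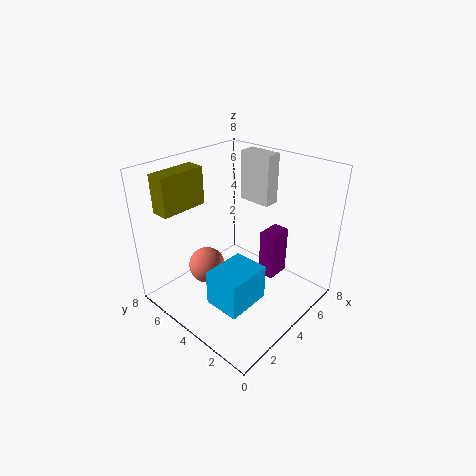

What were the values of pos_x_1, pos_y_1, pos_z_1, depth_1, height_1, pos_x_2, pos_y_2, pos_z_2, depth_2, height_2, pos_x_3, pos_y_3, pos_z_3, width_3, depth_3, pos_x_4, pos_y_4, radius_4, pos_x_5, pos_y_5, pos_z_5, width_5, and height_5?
pos_x_1 = 6; pos_y_1 = 3; pos_z_1 = 0.5; depth_1 = 1; height_1 = 3; pos_x_2 = 6.5; pos_y_2 = 4; pos_z_2 = 5; depth_2 = 2; height_2 = 3; pos_x_3 = 0.5; pos_y_3 = 5.5; pos_z_3 = 6; width_3 = 2.5; depth_3 = 1; pos_x_4 = 2.5; pos_y_4 = 5; radius_4 = 1; pos_x_5 = 1.5; pos_y_5 = 2; pos_z_5 = 1; width_5 = 2.5; height_5 = 2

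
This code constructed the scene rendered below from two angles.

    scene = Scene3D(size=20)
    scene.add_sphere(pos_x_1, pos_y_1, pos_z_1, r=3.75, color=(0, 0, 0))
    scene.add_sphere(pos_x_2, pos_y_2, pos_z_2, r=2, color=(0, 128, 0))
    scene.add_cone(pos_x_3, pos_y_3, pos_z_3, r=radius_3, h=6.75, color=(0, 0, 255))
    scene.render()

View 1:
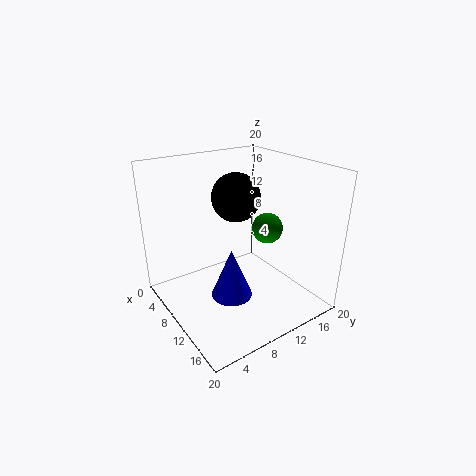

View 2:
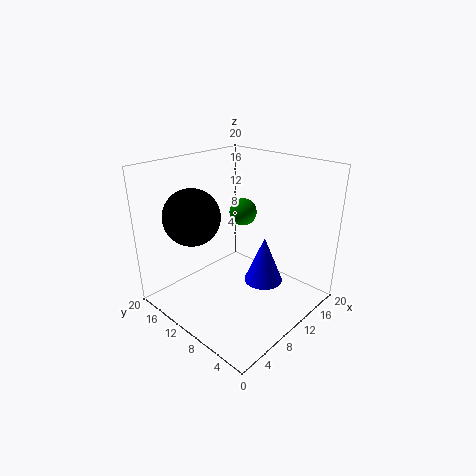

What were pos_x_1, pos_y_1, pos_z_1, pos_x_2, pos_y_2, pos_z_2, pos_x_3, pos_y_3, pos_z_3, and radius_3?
pos_x_1 = 4.75
pos_y_1 = 13.25
pos_z_1 = 13.75
pos_x_2 = 13.5
pos_y_2 = 12.25
pos_z_2 = 12.25
pos_x_3 = 12.5
pos_y_3 = 7.25
pos_z_3 = 3.25
radius_3 = 2.75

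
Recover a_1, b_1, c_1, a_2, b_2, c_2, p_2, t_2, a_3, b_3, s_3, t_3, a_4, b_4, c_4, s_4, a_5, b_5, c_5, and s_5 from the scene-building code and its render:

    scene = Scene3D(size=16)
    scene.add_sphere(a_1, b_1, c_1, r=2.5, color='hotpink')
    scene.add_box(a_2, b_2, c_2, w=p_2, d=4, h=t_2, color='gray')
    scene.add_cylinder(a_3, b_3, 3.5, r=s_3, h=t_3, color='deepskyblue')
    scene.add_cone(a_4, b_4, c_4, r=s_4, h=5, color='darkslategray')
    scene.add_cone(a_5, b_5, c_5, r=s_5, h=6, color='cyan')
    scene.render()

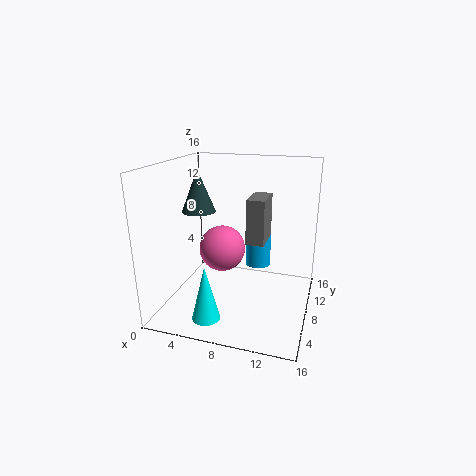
a_1 = 6.5, b_1 = 7, c_1 = 7, a_2 = 9, b_2 = 7.5, c_2 = 7.5, p_2 = 2, t_2 = 5, a_3 = 9.5, b_3 = 11.5, s_3 = 1.5, t_3 = 4, a_4 = 2.5, b_4 = 10, c_4 = 10, s_4 = 2, a_5 = 6, b_5 = 3, c_5 = 0.5, s_5 = 1.5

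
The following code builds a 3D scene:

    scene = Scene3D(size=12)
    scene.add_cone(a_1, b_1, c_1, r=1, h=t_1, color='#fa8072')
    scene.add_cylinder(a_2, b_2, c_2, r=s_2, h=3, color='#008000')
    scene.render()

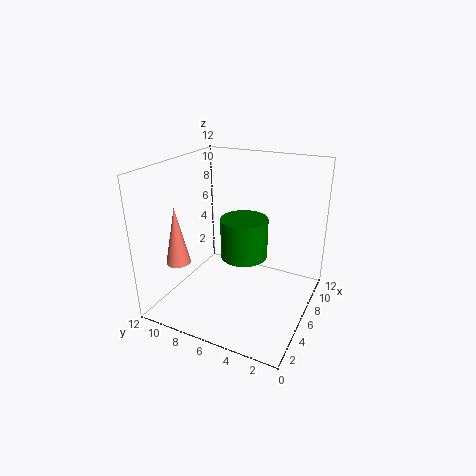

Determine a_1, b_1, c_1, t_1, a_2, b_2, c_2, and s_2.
a_1 = 3
b_1 = 10
c_1 = 4.25
t_1 = 4.75
a_2 = 4
b_2 = 4.5
c_2 = 5.75
s_2 = 1.75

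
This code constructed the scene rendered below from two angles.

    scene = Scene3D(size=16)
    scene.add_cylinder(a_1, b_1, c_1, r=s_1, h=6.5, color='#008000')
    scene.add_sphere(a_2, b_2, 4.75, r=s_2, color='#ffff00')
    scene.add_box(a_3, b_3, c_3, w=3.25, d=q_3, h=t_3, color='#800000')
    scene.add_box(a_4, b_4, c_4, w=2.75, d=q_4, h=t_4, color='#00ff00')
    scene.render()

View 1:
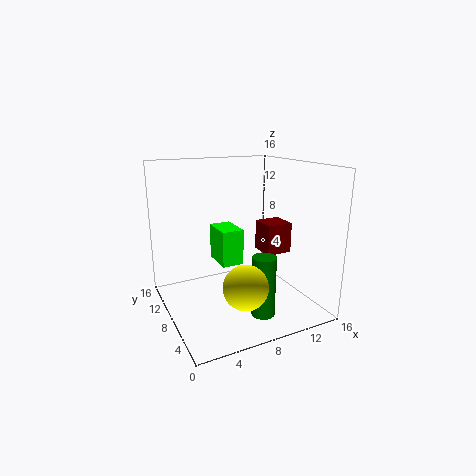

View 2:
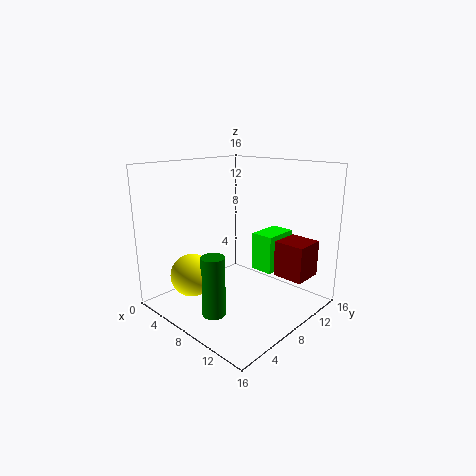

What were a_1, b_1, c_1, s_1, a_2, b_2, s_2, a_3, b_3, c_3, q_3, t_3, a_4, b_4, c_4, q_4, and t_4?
a_1 = 8.75, b_1 = 3.5, c_1 = 0.75, s_1 = 1.25, a_2 = 6.25, b_2 = 2.75, s_2 = 2.25, a_3 = 12.5, b_3 = 8.75, c_3 = 4.75, q_3 = 3.25, t_3 = 3.75, a_4 = 7.5, b_4 = 11, c_4 = 3.25, q_4 = 4.25, t_4 = 4.5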